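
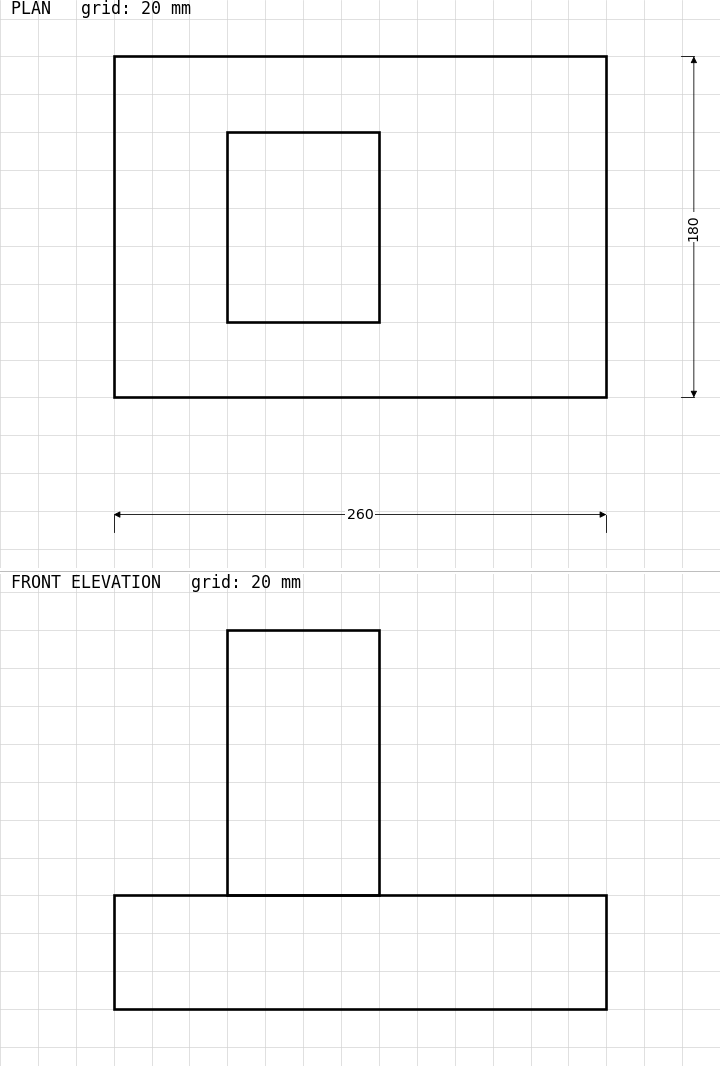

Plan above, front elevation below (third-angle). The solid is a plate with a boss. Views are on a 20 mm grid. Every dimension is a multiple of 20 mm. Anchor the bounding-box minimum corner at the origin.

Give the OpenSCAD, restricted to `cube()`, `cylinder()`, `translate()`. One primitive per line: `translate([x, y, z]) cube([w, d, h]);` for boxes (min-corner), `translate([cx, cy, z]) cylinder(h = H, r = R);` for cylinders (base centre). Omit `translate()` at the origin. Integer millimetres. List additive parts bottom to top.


cube([260, 180, 60]);
translate([60, 40, 60]) cube([80, 100, 140]);


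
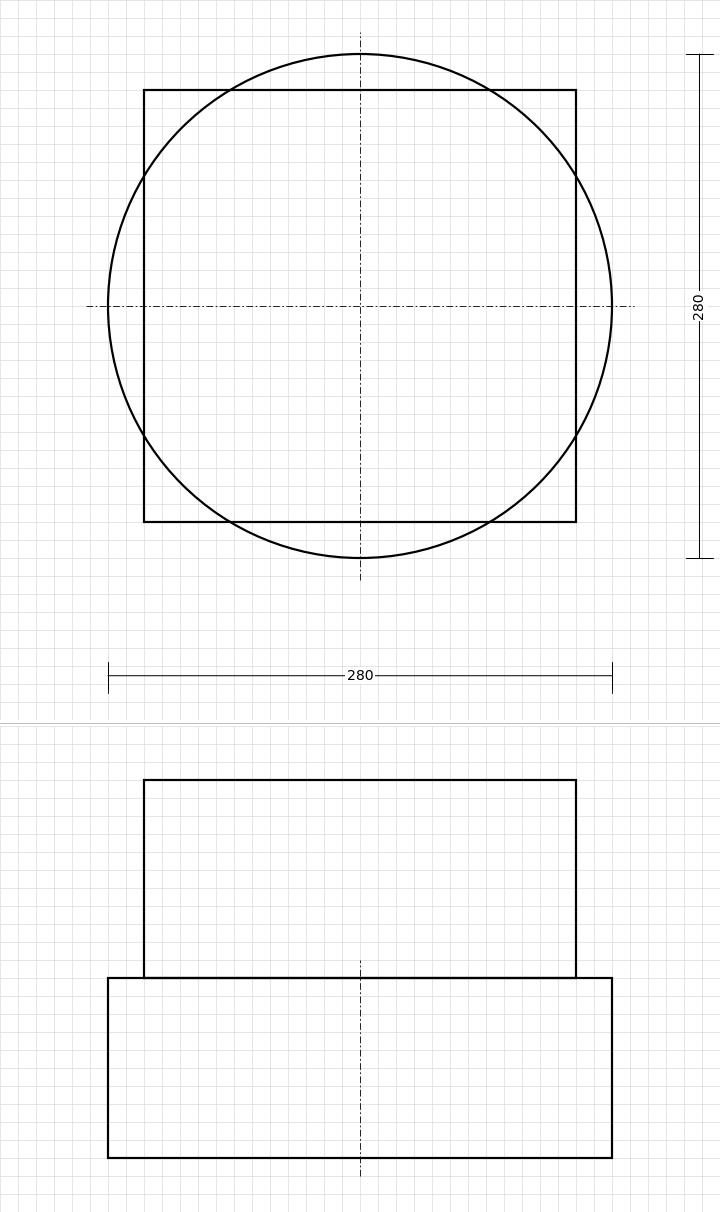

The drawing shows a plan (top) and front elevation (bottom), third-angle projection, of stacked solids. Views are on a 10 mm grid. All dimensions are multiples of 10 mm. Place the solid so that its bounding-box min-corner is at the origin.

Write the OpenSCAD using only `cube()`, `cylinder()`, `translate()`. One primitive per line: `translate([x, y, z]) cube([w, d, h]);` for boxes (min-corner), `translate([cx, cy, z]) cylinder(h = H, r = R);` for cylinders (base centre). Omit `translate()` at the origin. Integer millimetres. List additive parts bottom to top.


translate([140, 140, 0]) cylinder(h = 100, r = 140);
translate([20, 20, 100]) cube([240, 240, 110]);


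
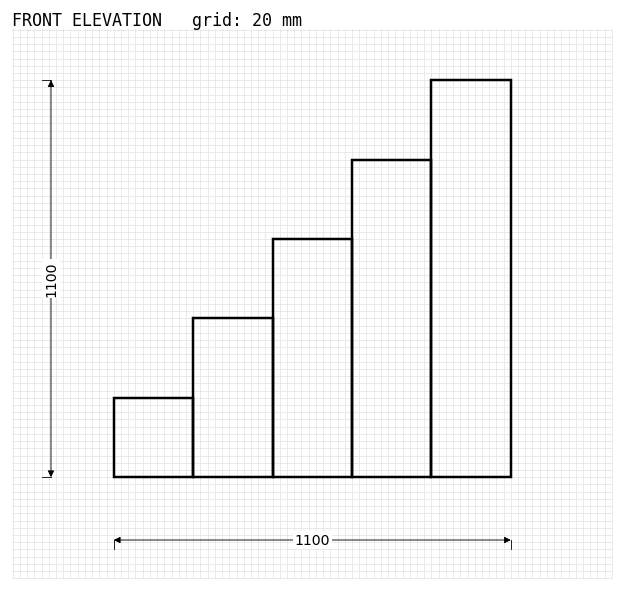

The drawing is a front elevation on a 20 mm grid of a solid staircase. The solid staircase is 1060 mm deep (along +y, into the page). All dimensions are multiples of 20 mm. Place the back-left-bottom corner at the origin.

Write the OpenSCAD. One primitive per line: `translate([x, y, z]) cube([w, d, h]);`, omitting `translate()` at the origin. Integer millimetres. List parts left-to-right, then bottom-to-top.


cube([220, 1060, 220]);
translate([220, 0, 0]) cube([220, 1060, 440]);
translate([440, 0, 0]) cube([220, 1060, 660]);
translate([660, 0, 0]) cube([220, 1060, 880]);
translate([880, 0, 0]) cube([220, 1060, 1100]);


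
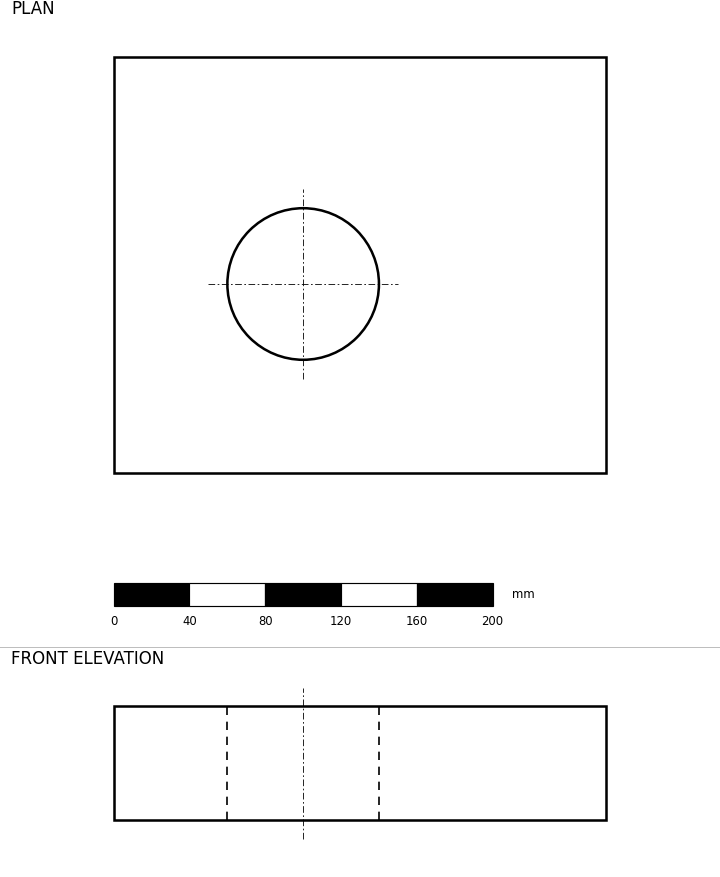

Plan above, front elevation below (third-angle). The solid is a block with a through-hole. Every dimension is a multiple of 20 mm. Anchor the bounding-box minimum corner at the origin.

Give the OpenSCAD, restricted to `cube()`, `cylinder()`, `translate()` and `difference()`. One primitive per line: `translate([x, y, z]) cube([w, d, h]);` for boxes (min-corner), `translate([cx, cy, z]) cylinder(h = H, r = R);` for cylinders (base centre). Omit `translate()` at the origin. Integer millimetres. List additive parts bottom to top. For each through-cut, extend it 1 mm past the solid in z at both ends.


difference() {
  cube([260, 220, 60]);
  translate([100, 100, -1]) cylinder(h = 62, r = 40);
}


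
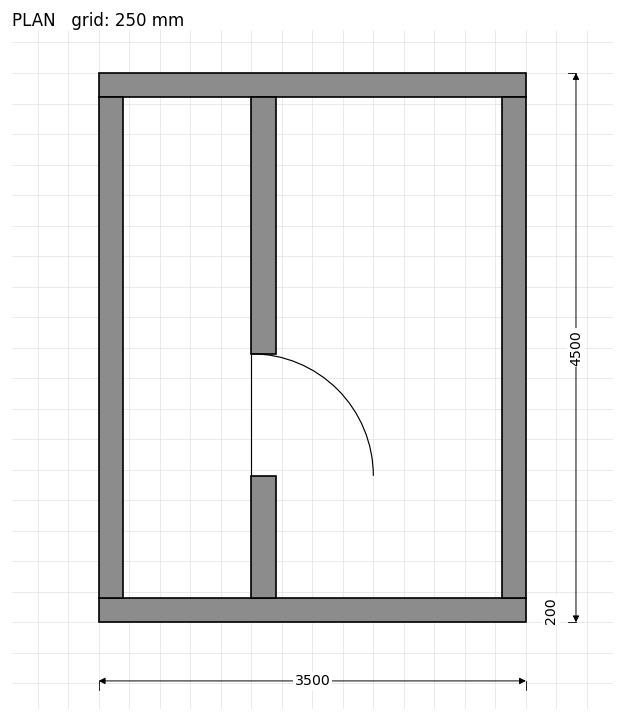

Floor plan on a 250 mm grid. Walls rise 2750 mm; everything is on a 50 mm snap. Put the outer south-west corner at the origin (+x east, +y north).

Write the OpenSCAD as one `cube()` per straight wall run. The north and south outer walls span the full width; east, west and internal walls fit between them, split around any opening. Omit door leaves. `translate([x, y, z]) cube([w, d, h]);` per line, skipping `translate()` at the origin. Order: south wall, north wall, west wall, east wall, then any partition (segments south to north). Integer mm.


cube([3500, 200, 2750]);
translate([0, 4300, 0]) cube([3500, 200, 2750]);
translate([0, 200, 0]) cube([200, 4100, 2750]);
translate([3300, 200, 0]) cube([200, 4100, 2750]);
translate([1250, 200, 0]) cube([200, 1000, 2750]);
translate([1250, 2200, 0]) cube([200, 2100, 2750]);


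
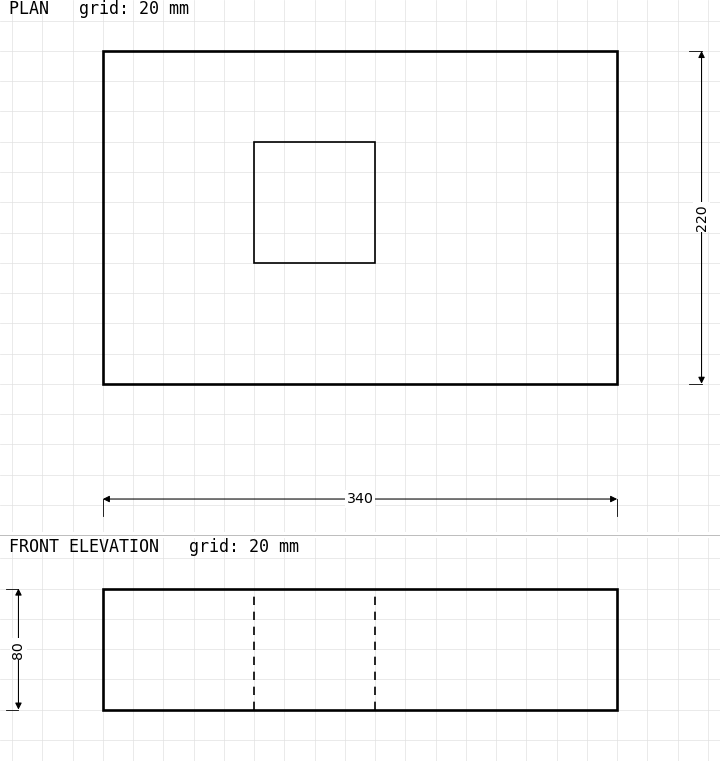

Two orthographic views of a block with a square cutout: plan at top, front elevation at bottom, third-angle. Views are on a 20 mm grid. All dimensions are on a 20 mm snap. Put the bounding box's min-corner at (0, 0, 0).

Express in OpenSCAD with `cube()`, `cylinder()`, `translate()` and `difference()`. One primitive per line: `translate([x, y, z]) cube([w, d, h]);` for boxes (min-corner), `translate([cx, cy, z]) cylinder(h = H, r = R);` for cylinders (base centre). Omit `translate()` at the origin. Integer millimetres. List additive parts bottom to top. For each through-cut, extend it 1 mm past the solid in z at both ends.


difference() {
  cube([340, 220, 80]);
  translate([100, 80, -1]) cube([80, 80, 82]);
}


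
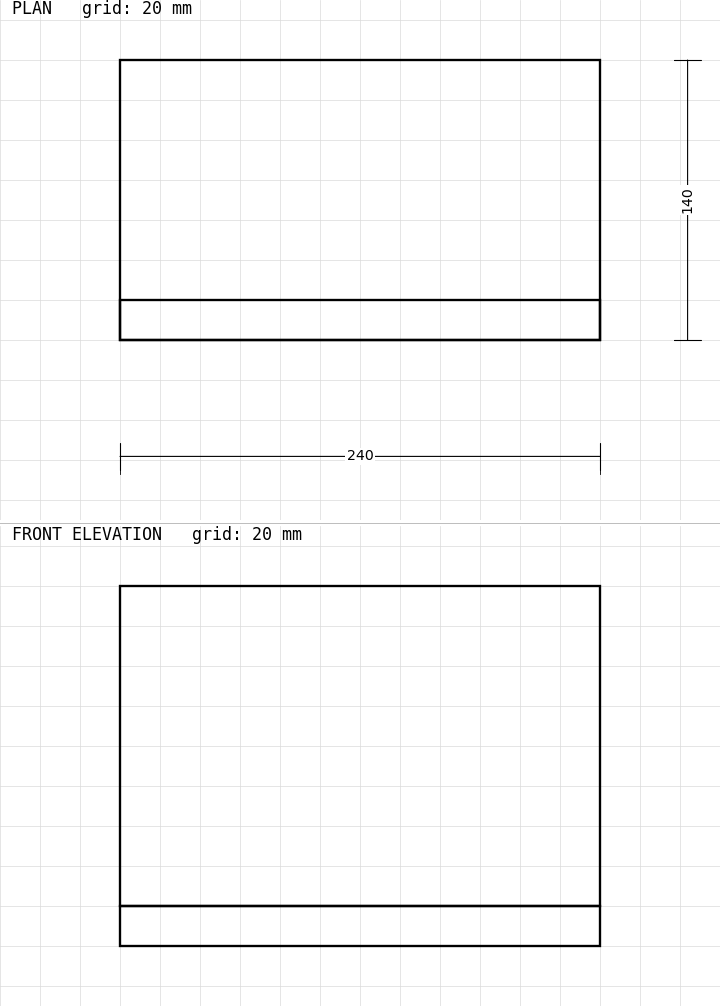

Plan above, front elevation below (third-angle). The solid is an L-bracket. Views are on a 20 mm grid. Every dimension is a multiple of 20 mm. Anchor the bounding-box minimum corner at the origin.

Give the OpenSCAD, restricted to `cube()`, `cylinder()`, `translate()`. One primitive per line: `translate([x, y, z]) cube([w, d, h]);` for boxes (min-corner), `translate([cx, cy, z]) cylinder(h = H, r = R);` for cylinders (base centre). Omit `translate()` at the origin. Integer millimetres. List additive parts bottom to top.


cube([240, 140, 20]);
translate([0, 0, 20]) cube([240, 20, 160]);


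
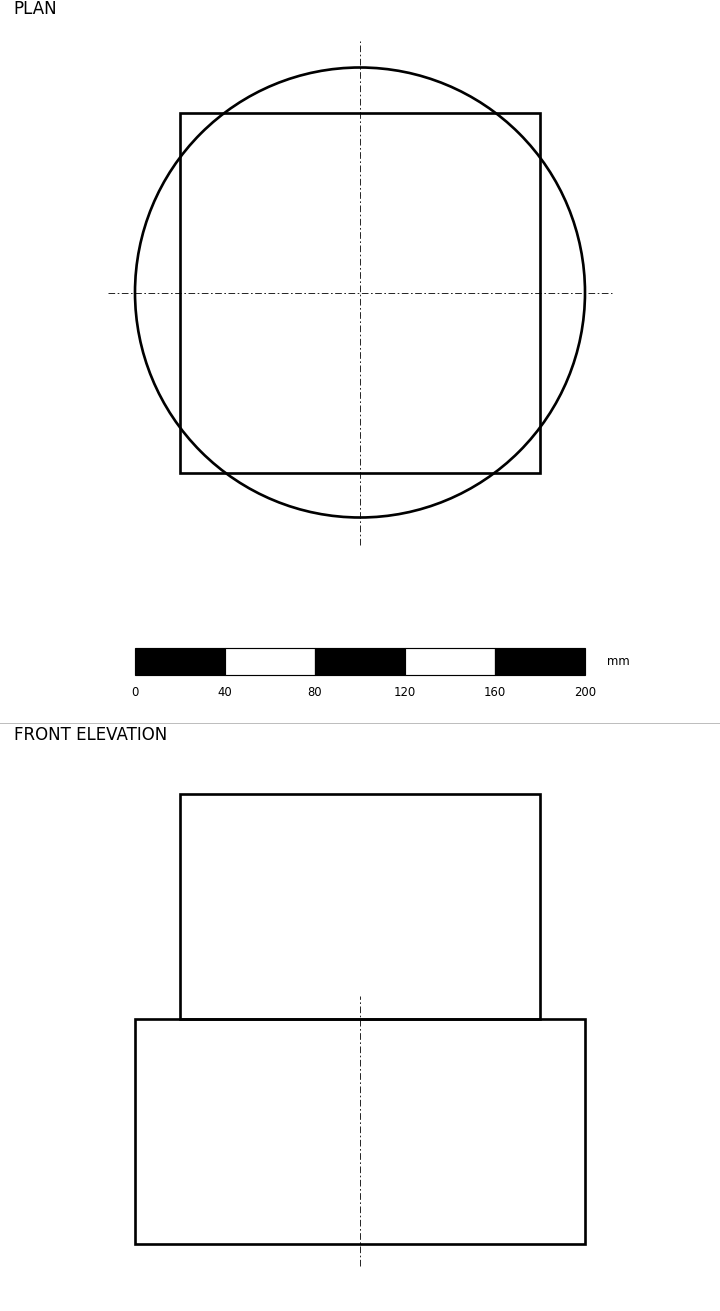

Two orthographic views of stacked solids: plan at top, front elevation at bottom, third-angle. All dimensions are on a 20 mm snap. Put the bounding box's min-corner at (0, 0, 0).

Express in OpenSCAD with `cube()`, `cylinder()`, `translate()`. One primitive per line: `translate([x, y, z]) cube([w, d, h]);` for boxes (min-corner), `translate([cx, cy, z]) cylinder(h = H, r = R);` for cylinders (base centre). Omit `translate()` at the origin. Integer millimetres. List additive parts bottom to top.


translate([100, 100, 0]) cylinder(h = 100, r = 100);
translate([20, 20, 100]) cube([160, 160, 100]);


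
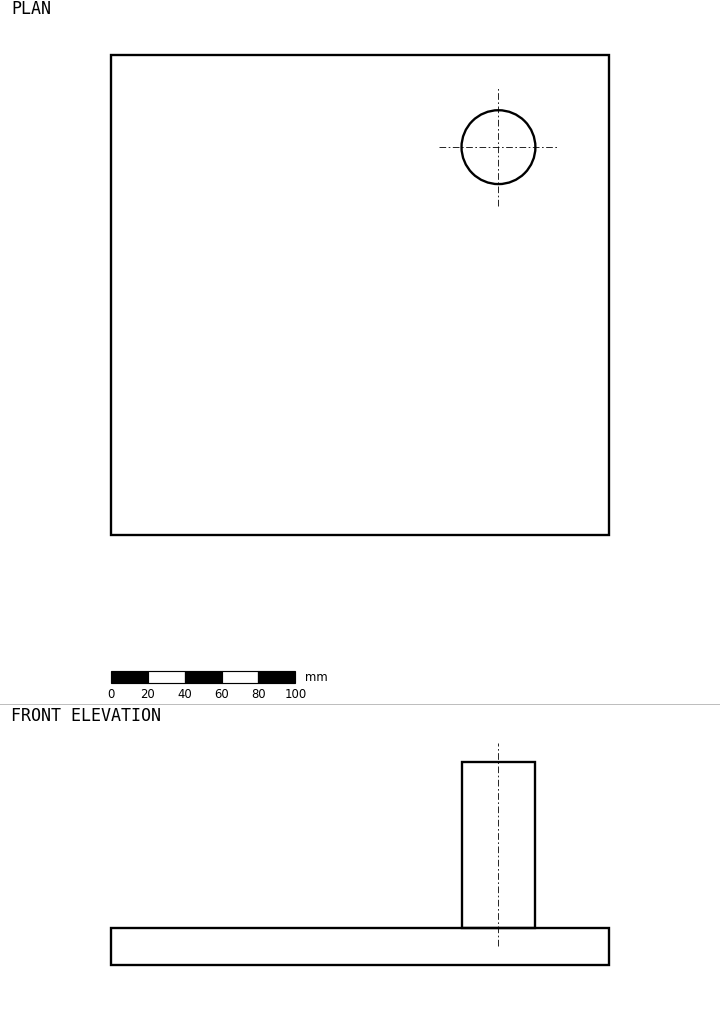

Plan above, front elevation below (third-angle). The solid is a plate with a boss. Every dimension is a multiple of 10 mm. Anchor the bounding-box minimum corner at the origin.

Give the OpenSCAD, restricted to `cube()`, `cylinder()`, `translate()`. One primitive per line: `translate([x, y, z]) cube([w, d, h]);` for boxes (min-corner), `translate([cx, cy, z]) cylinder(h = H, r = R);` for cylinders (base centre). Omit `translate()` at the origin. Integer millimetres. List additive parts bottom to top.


cube([270, 260, 20]);
translate([210, 210, 20]) cylinder(h = 90, r = 20);


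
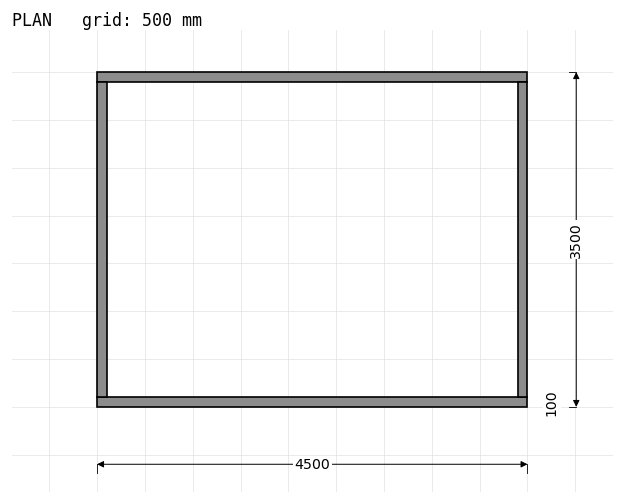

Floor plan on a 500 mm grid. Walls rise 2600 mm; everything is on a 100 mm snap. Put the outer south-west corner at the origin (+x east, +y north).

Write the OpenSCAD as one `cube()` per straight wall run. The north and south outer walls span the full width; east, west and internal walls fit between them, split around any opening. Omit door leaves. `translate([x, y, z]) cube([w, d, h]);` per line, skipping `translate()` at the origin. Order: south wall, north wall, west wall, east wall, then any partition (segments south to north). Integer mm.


cube([4500, 100, 2600]);
translate([0, 3400, 0]) cube([4500, 100, 2600]);
translate([0, 100, 0]) cube([100, 3300, 2600]);
translate([4400, 100, 0]) cube([100, 3300, 2600]);


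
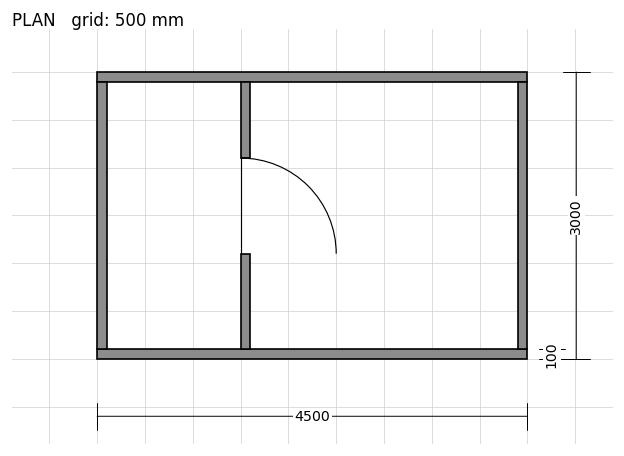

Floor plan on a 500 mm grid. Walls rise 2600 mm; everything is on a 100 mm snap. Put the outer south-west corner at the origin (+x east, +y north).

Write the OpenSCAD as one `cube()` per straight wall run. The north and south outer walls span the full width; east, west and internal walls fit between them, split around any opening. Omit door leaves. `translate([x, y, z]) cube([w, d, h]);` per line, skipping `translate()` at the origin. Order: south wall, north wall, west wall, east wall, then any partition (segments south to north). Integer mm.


cube([4500, 100, 2600]);
translate([0, 2900, 0]) cube([4500, 100, 2600]);
translate([0, 100, 0]) cube([100, 2800, 2600]);
translate([4400, 100, 0]) cube([100, 2800, 2600]);
translate([1500, 100, 0]) cube([100, 1000, 2600]);
translate([1500, 2100, 0]) cube([100, 800, 2600]);


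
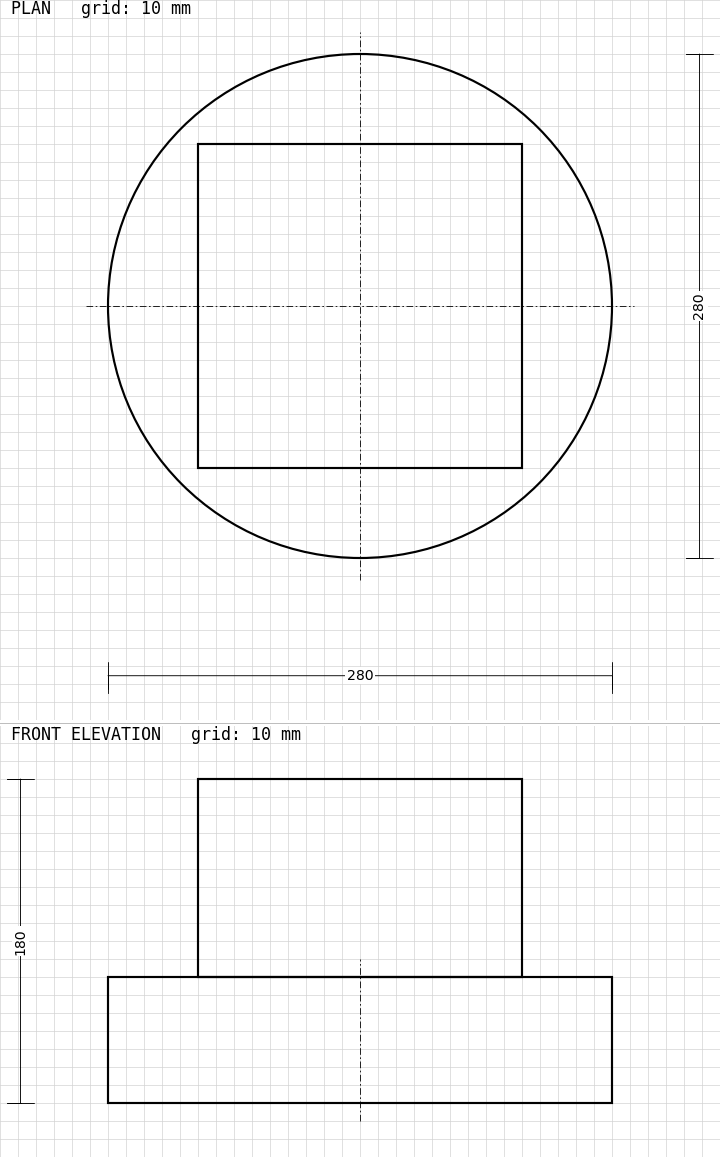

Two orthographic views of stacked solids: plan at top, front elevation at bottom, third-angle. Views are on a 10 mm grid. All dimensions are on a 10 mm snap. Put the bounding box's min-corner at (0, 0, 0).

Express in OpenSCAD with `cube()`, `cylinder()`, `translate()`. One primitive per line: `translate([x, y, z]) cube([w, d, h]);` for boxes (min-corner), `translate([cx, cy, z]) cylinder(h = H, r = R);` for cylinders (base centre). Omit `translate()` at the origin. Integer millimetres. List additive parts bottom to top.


translate([140, 140, 0]) cylinder(h = 70, r = 140);
translate([50, 50, 70]) cube([180, 180, 110]);


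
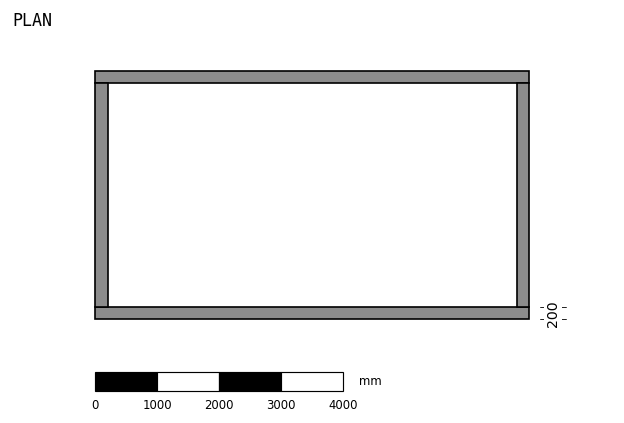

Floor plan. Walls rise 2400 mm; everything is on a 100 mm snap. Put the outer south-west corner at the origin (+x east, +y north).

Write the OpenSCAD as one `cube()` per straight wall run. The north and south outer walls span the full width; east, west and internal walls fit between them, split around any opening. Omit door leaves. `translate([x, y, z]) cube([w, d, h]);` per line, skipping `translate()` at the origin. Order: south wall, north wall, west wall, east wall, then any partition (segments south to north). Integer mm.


cube([7000, 200, 2400]);
translate([0, 3800, 0]) cube([7000, 200, 2400]);
translate([0, 200, 0]) cube([200, 3600, 2400]);
translate([6800, 200, 0]) cube([200, 3600, 2400]);


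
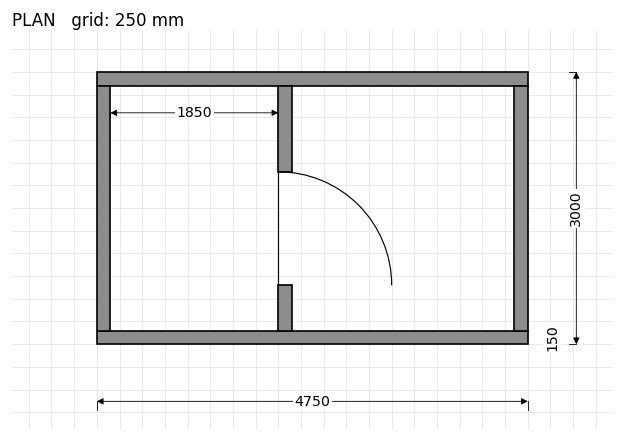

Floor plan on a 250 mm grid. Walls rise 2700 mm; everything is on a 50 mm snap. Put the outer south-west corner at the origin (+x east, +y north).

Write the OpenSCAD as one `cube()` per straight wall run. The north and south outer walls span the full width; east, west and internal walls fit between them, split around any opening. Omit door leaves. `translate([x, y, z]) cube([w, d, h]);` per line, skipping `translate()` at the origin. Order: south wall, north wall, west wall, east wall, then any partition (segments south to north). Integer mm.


cube([4750, 150, 2700]);
translate([0, 2850, 0]) cube([4750, 150, 2700]);
translate([0, 150, 0]) cube([150, 2700, 2700]);
translate([4600, 150, 0]) cube([150, 2700, 2700]);
translate([2000, 150, 0]) cube([150, 500, 2700]);
translate([2000, 1900, 0]) cube([150, 950, 2700]);


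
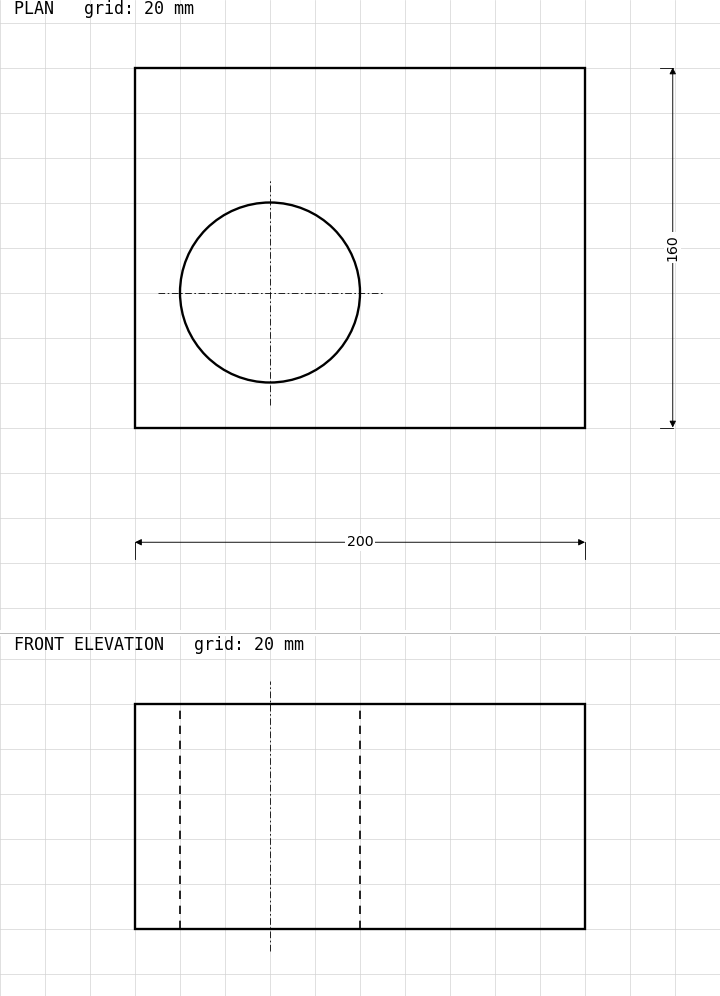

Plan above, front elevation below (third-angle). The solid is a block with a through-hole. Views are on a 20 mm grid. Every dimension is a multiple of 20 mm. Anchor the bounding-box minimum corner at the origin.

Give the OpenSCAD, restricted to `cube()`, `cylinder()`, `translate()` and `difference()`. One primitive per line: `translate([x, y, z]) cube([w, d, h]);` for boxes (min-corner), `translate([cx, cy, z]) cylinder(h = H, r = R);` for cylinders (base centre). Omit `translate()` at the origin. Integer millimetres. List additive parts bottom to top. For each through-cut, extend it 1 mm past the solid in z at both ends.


difference() {
  cube([200, 160, 100]);
  translate([60, 60, -1]) cylinder(h = 102, r = 40);
}


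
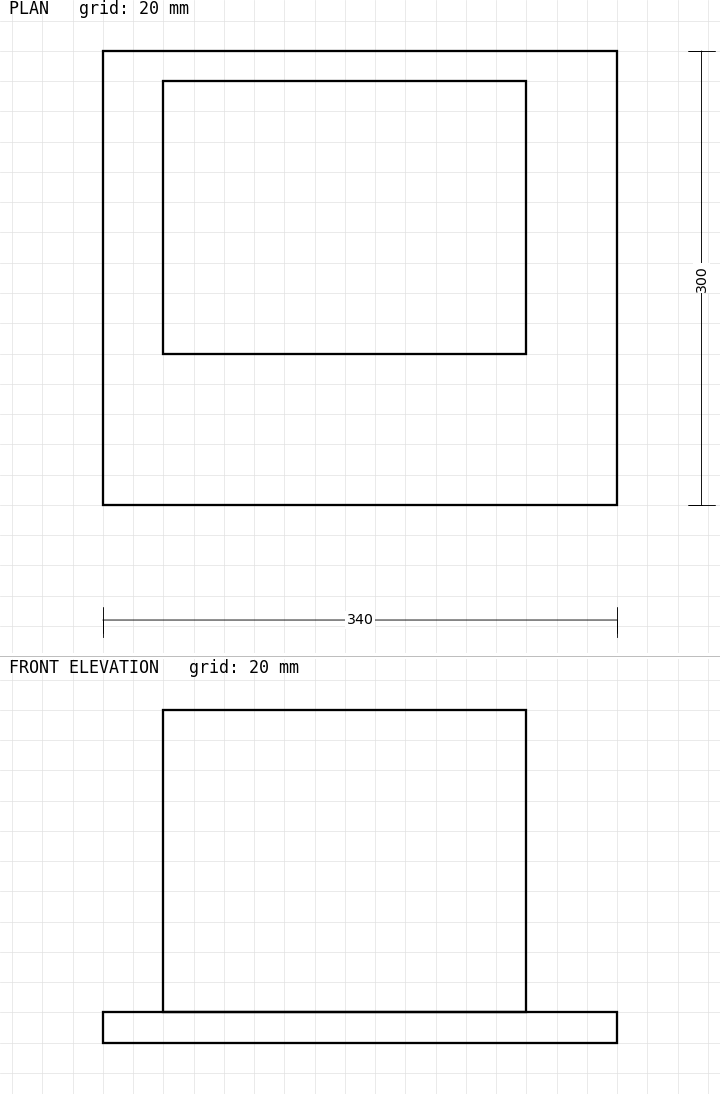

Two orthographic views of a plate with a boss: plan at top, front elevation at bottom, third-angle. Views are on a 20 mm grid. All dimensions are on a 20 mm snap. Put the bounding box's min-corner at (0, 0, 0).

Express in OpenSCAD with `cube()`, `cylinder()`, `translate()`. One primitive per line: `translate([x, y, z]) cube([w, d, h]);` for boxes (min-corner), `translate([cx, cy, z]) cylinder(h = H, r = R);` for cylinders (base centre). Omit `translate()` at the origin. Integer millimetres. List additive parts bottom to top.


cube([340, 300, 20]);
translate([40, 100, 20]) cube([240, 180, 200]);


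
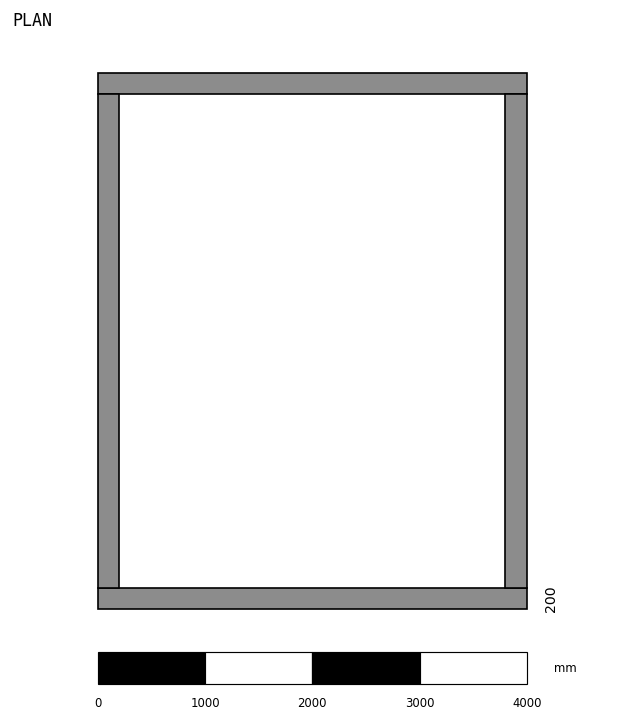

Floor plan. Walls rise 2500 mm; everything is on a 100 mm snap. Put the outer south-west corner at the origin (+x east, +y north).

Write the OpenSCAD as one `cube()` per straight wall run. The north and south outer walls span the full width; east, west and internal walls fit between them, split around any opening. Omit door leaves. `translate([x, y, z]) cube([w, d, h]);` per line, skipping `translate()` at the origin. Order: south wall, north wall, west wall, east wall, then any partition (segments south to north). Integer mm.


cube([4000, 200, 2500]);
translate([0, 4800, 0]) cube([4000, 200, 2500]);
translate([0, 200, 0]) cube([200, 4600, 2500]);
translate([3800, 200, 0]) cube([200, 4600, 2500]);


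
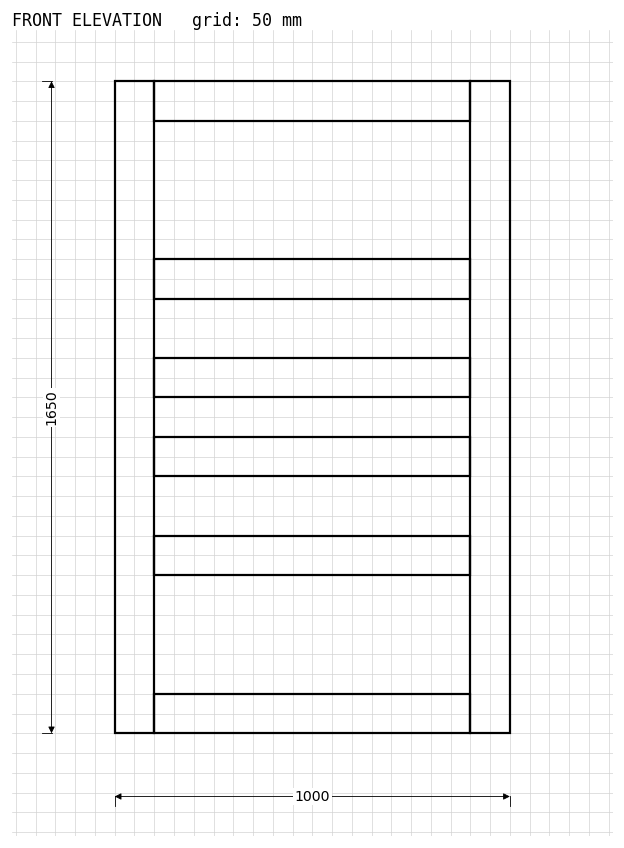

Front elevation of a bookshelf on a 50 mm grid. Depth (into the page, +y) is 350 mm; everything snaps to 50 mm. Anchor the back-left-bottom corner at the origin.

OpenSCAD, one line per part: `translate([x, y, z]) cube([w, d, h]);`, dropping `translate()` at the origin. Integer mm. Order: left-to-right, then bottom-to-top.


cube([100, 350, 1650]);
translate([100, 0, 0]) cube([800, 350, 100]);
translate([100, 0, 400]) cube([800, 350, 100]);
translate([100, 0, 650]) cube([800, 350, 100]);
translate([100, 0, 850]) cube([800, 350, 100]);
translate([100, 0, 1100]) cube([800, 350, 100]);
translate([100, 0, 1550]) cube([800, 350, 100]);
translate([900, 0, 0]) cube([100, 350, 1650]);


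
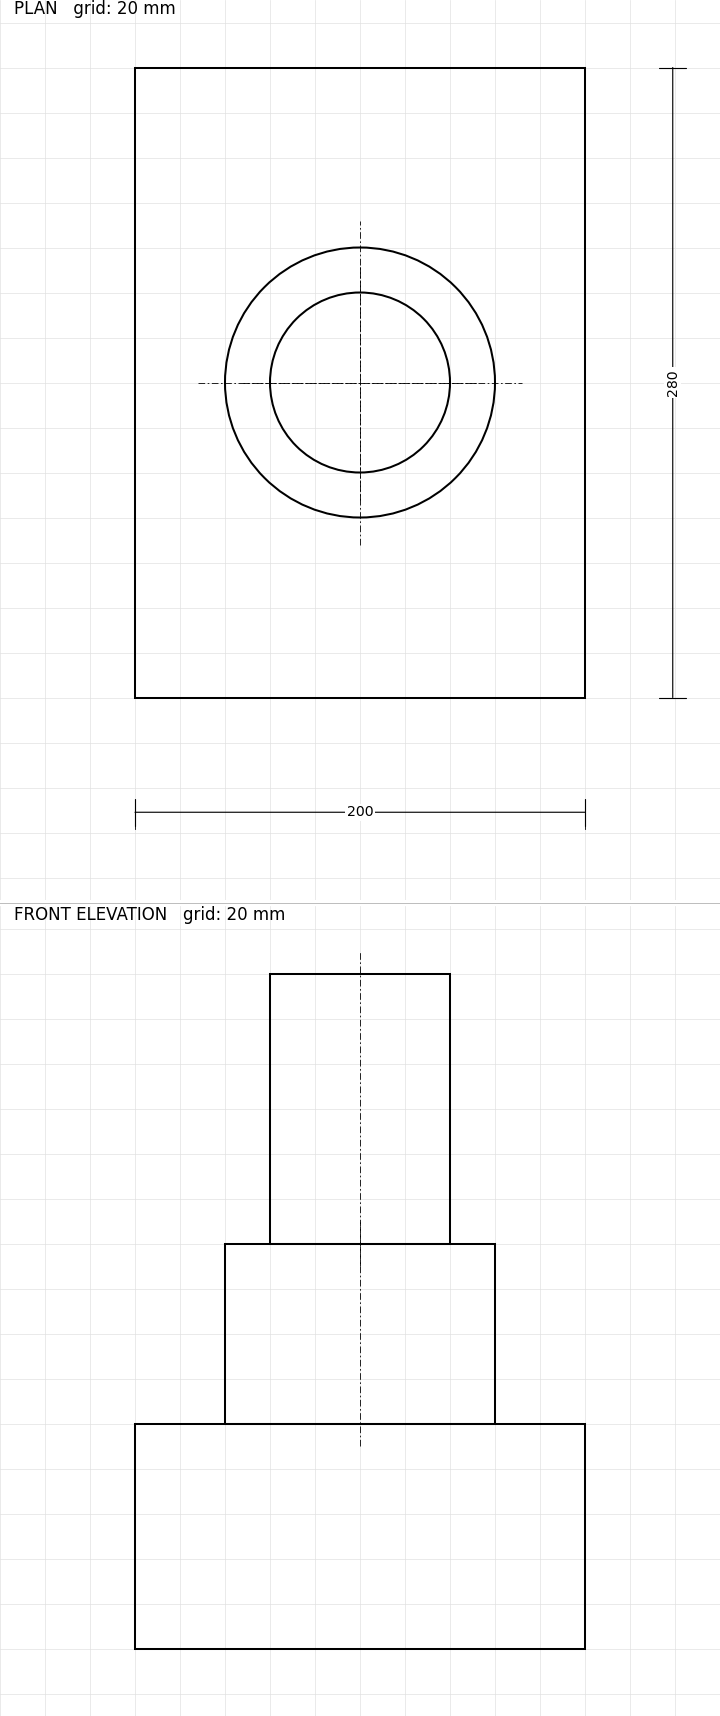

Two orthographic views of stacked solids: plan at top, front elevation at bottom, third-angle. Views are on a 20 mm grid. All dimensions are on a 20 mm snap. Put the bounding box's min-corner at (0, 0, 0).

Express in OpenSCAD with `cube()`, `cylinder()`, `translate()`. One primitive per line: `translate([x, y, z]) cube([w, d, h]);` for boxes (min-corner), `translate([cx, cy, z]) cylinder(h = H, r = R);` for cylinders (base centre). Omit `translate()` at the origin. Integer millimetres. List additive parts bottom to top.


cube([200, 280, 100]);
translate([100, 140, 100]) cylinder(h = 80, r = 60);
translate([100, 140, 180]) cylinder(h = 120, r = 40);


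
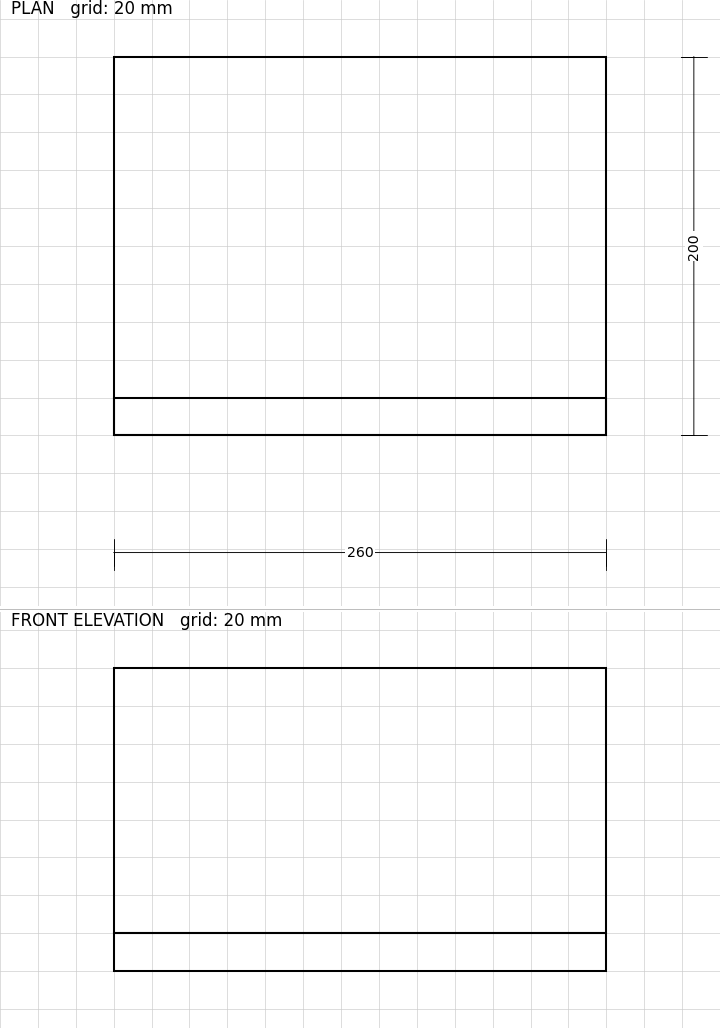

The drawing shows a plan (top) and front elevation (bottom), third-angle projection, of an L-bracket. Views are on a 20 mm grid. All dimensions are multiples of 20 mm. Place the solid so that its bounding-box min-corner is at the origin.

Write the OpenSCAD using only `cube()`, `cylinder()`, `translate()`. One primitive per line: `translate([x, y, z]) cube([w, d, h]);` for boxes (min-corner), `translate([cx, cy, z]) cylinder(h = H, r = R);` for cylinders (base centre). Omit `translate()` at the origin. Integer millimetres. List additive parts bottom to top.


cube([260, 200, 20]);
translate([0, 0, 20]) cube([260, 20, 140]);


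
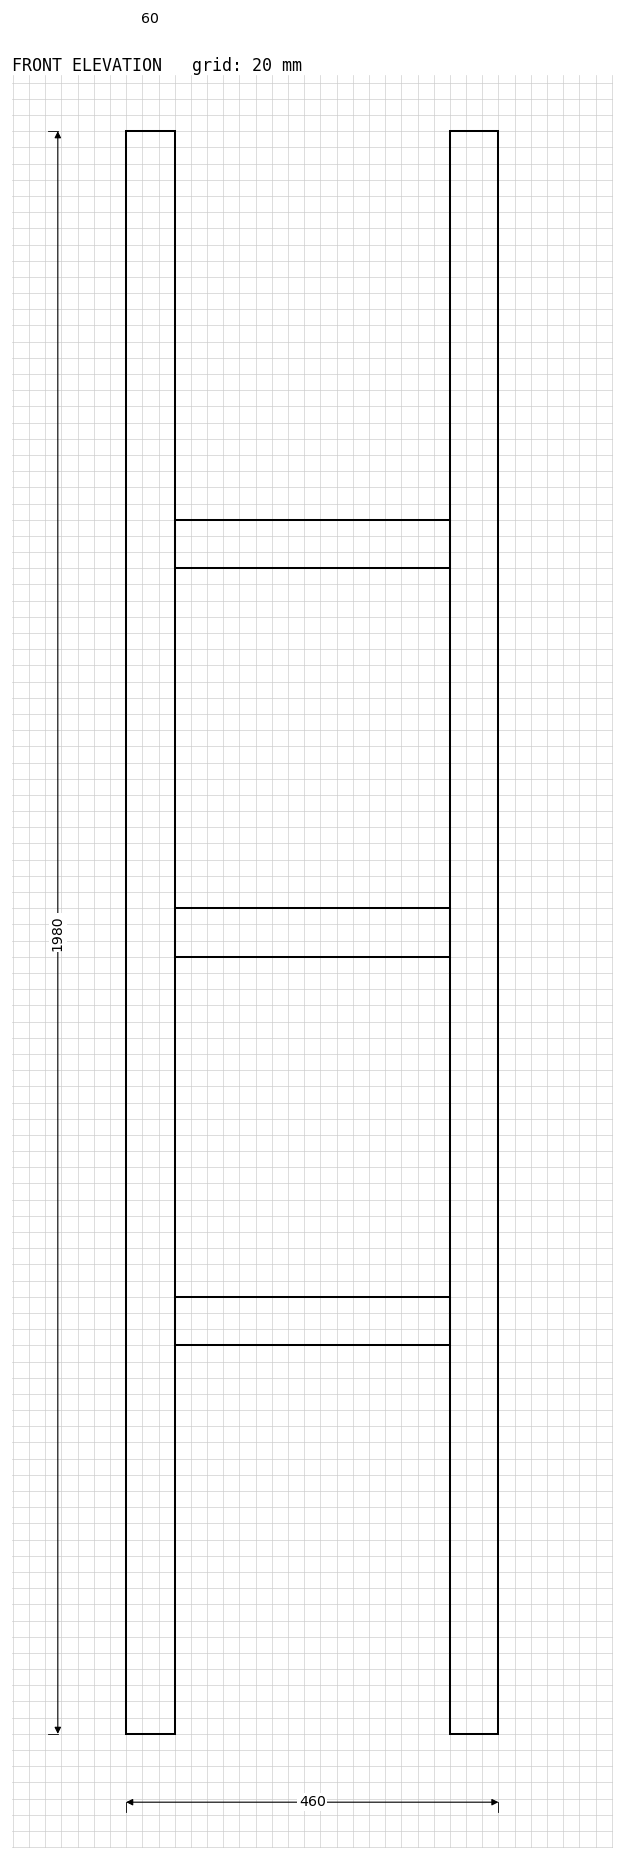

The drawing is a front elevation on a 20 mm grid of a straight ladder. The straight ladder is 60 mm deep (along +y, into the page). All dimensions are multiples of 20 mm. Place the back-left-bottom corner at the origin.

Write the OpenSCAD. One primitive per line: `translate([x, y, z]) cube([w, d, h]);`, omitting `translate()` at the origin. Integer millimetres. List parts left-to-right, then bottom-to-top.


cube([60, 60, 1980]);
translate([60, 0, 480]) cube([340, 60, 60]);
translate([60, 0, 960]) cube([340, 60, 60]);
translate([60, 0, 1440]) cube([340, 60, 60]);
translate([400, 0, 0]) cube([60, 60, 1980]);


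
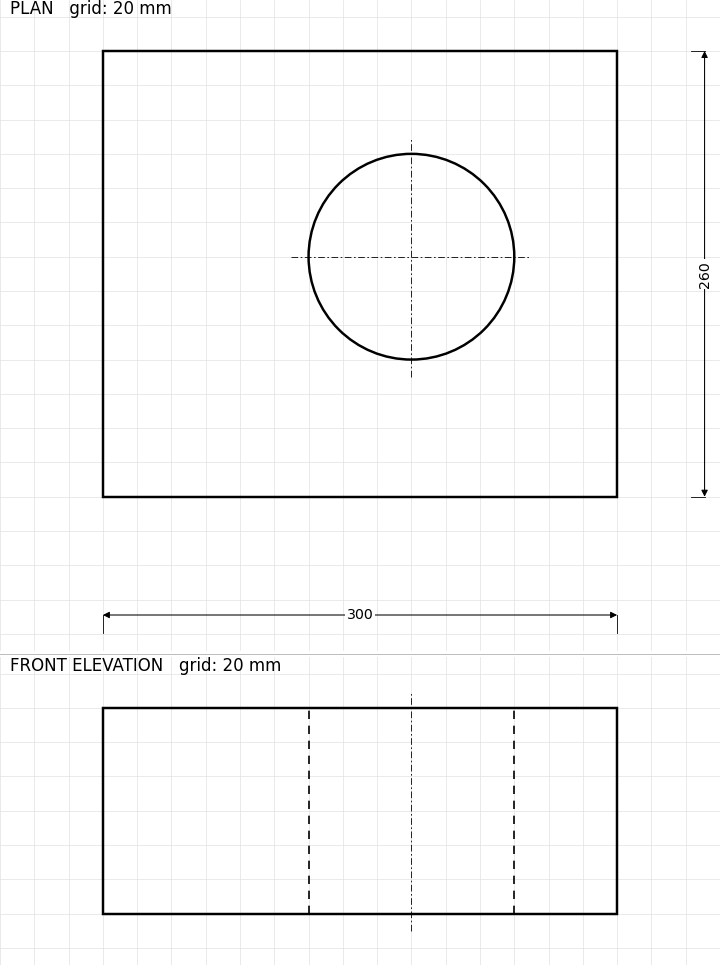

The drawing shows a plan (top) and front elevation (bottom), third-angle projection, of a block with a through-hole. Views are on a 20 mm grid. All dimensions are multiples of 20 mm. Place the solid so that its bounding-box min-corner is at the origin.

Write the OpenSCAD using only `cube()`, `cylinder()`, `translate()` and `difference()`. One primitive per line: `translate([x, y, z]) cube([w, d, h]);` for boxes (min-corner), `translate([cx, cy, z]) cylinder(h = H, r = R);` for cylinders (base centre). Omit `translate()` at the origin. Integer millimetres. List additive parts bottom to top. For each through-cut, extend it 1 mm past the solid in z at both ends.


difference() {
  cube([300, 260, 120]);
  translate([180, 140, -1]) cylinder(h = 122, r = 60);
}


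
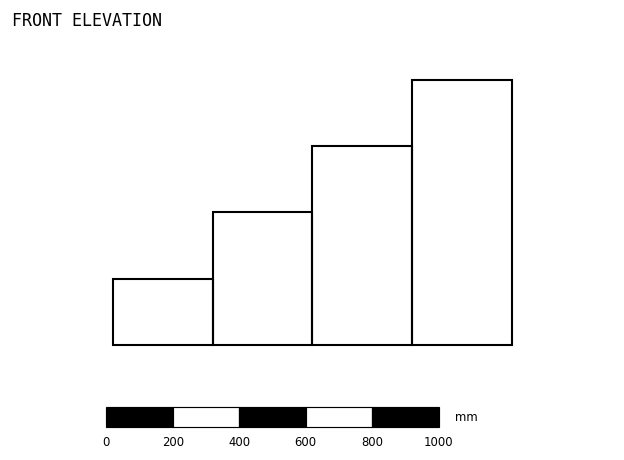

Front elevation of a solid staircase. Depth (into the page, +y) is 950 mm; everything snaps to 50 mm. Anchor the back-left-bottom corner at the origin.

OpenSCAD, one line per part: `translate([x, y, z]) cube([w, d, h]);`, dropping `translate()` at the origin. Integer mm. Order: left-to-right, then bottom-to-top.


cube([300, 950, 200]);
translate([300, 0, 0]) cube([300, 950, 400]);
translate([600, 0, 0]) cube([300, 950, 600]);
translate([900, 0, 0]) cube([300, 950, 800]);


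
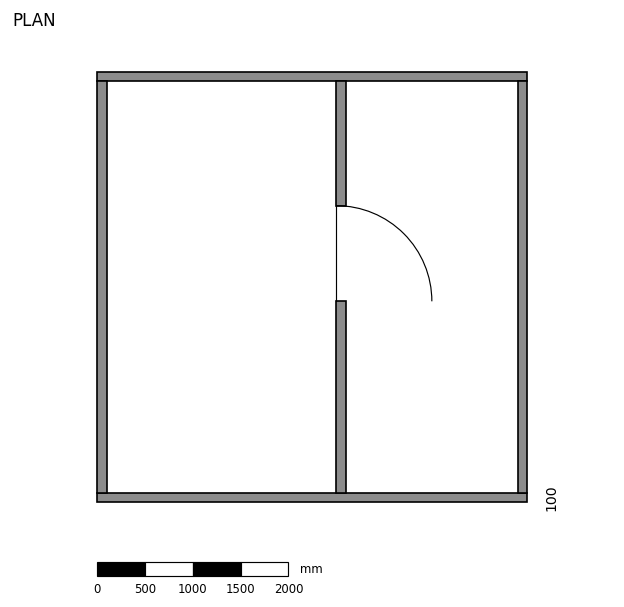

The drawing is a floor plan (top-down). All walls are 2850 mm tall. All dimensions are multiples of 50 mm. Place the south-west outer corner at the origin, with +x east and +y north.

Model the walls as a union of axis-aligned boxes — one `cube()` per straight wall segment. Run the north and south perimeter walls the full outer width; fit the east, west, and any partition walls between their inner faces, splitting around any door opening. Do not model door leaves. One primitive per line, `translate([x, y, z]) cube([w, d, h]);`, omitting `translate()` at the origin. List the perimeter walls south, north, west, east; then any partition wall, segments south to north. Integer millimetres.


cube([4500, 100, 2850]);
translate([0, 4400, 0]) cube([4500, 100, 2850]);
translate([0, 100, 0]) cube([100, 4300, 2850]);
translate([4400, 100, 0]) cube([100, 4300, 2850]);
translate([2500, 100, 0]) cube([100, 2000, 2850]);
translate([2500, 3100, 0]) cube([100, 1300, 2850]);


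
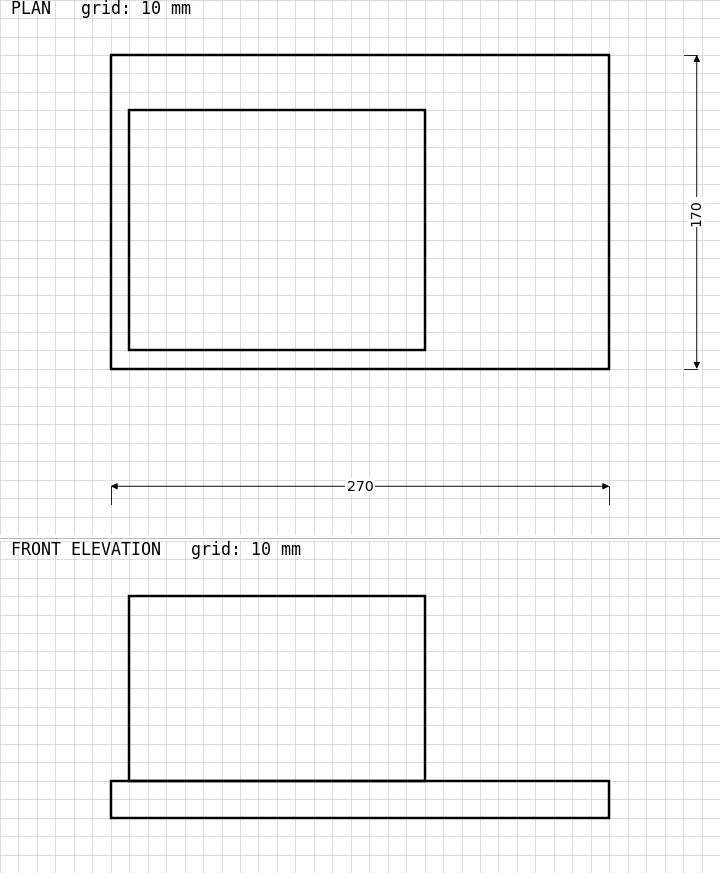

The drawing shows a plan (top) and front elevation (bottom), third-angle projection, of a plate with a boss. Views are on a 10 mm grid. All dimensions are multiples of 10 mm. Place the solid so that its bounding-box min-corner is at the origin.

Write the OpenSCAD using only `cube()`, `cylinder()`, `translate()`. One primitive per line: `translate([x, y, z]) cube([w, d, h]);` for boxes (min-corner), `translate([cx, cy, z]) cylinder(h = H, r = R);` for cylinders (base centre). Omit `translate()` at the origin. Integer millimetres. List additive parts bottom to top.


cube([270, 170, 20]);
translate([10, 10, 20]) cube([160, 130, 100]);


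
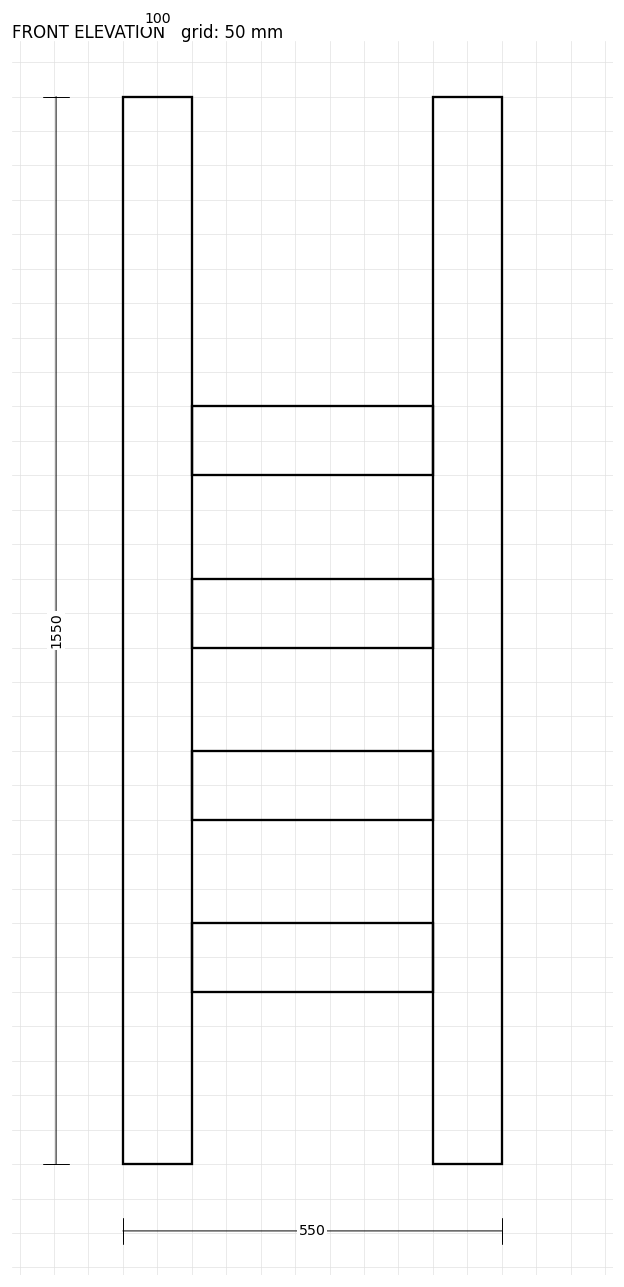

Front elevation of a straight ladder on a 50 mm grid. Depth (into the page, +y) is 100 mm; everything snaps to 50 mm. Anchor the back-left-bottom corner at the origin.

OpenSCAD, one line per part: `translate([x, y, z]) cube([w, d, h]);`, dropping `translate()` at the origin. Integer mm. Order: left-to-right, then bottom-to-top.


cube([100, 100, 1550]);
translate([100, 0, 250]) cube([350, 100, 100]);
translate([100, 0, 500]) cube([350, 100, 100]);
translate([100, 0, 750]) cube([350, 100, 100]);
translate([100, 0, 1000]) cube([350, 100, 100]);
translate([450, 0, 0]) cube([100, 100, 1550]);


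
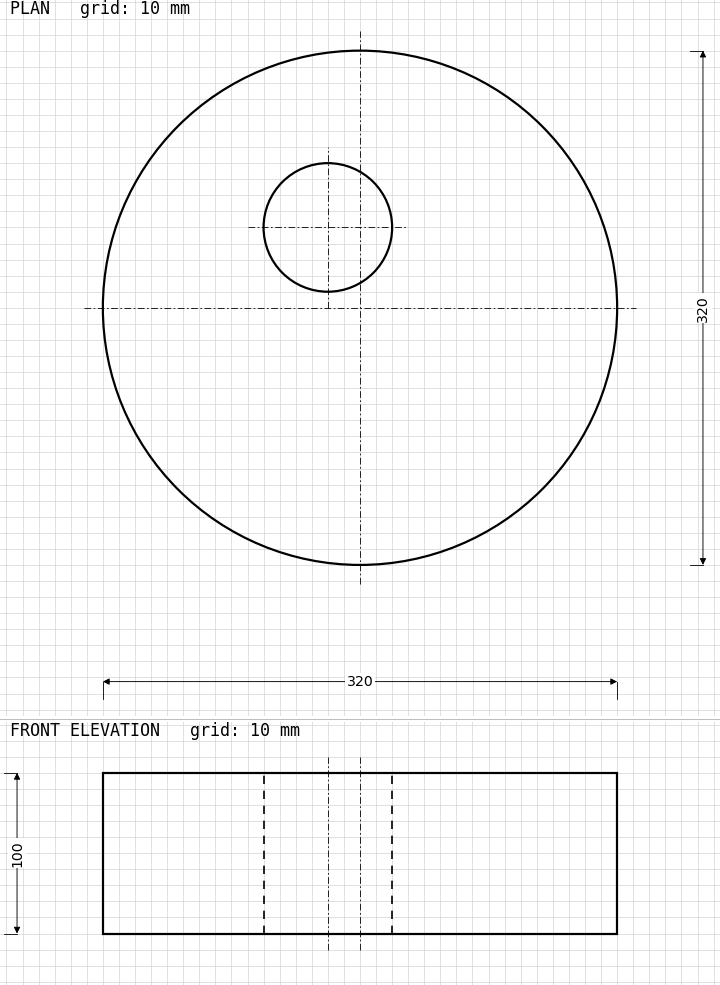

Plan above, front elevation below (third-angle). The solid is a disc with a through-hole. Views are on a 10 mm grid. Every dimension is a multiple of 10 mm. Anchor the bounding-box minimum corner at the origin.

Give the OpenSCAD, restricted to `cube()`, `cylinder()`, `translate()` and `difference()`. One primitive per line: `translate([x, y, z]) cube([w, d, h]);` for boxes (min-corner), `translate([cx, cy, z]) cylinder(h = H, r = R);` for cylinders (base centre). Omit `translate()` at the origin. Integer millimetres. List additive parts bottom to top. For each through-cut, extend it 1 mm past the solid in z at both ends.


difference() {
  translate([160, 160, 0]) cylinder(h = 100, r = 160);
  translate([140, 210, -1]) cylinder(h = 102, r = 40);
}


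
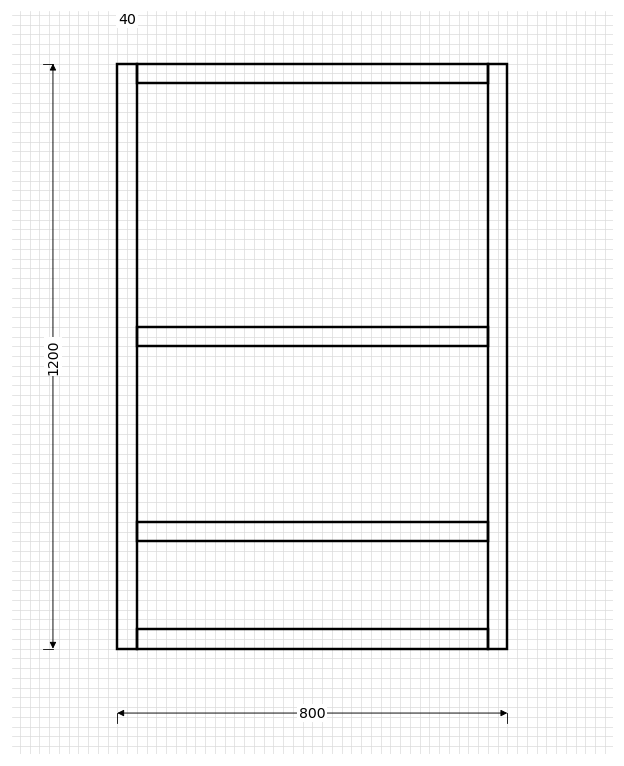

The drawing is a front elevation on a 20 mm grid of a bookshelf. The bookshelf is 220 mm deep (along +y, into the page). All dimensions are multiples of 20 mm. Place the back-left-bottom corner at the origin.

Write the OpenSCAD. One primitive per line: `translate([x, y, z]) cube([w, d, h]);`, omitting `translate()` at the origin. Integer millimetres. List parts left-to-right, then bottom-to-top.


cube([40, 220, 1200]);
translate([40, 0, 0]) cube([720, 220, 40]);
translate([40, 0, 220]) cube([720, 220, 40]);
translate([40, 0, 620]) cube([720, 220, 40]);
translate([40, 0, 1160]) cube([720, 220, 40]);
translate([760, 0, 0]) cube([40, 220, 1200]);


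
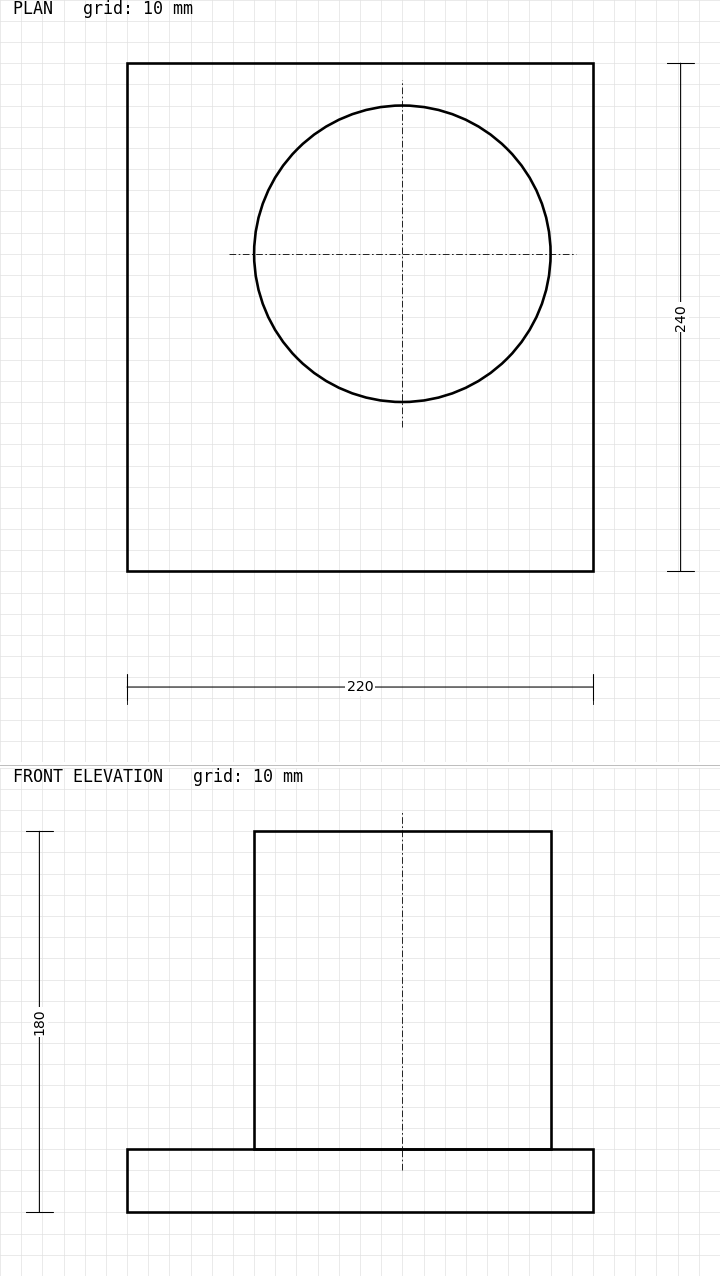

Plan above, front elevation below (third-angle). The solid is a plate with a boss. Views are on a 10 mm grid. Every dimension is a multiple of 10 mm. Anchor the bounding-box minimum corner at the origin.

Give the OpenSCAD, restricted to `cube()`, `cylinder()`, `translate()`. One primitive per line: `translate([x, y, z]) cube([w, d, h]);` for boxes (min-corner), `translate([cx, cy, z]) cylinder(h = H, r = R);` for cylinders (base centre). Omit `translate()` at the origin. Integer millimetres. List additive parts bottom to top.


cube([220, 240, 30]);
translate([130, 150, 30]) cylinder(h = 150, r = 70);


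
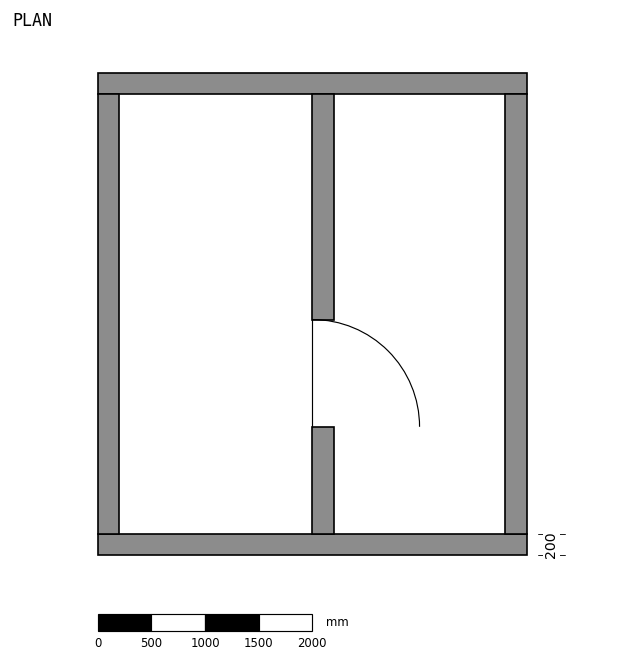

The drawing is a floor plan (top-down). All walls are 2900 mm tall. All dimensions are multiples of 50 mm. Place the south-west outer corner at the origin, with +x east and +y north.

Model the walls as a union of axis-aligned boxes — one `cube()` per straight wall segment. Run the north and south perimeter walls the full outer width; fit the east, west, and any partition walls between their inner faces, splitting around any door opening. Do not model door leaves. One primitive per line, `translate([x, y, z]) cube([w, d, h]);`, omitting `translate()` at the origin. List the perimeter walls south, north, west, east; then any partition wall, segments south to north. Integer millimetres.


cube([4000, 200, 2900]);
translate([0, 4300, 0]) cube([4000, 200, 2900]);
translate([0, 200, 0]) cube([200, 4100, 2900]);
translate([3800, 200, 0]) cube([200, 4100, 2900]);
translate([2000, 200, 0]) cube([200, 1000, 2900]);
translate([2000, 2200, 0]) cube([200, 2100, 2900]);


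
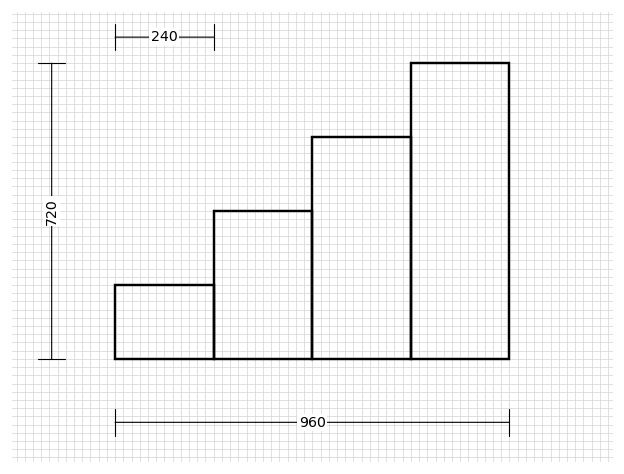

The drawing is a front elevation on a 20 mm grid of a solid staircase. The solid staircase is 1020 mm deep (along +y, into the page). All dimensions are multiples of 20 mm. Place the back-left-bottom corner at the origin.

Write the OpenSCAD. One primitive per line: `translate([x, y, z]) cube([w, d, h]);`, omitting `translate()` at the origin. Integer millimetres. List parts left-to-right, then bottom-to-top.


cube([240, 1020, 180]);
translate([240, 0, 0]) cube([240, 1020, 360]);
translate([480, 0, 0]) cube([240, 1020, 540]);
translate([720, 0, 0]) cube([240, 1020, 720]);


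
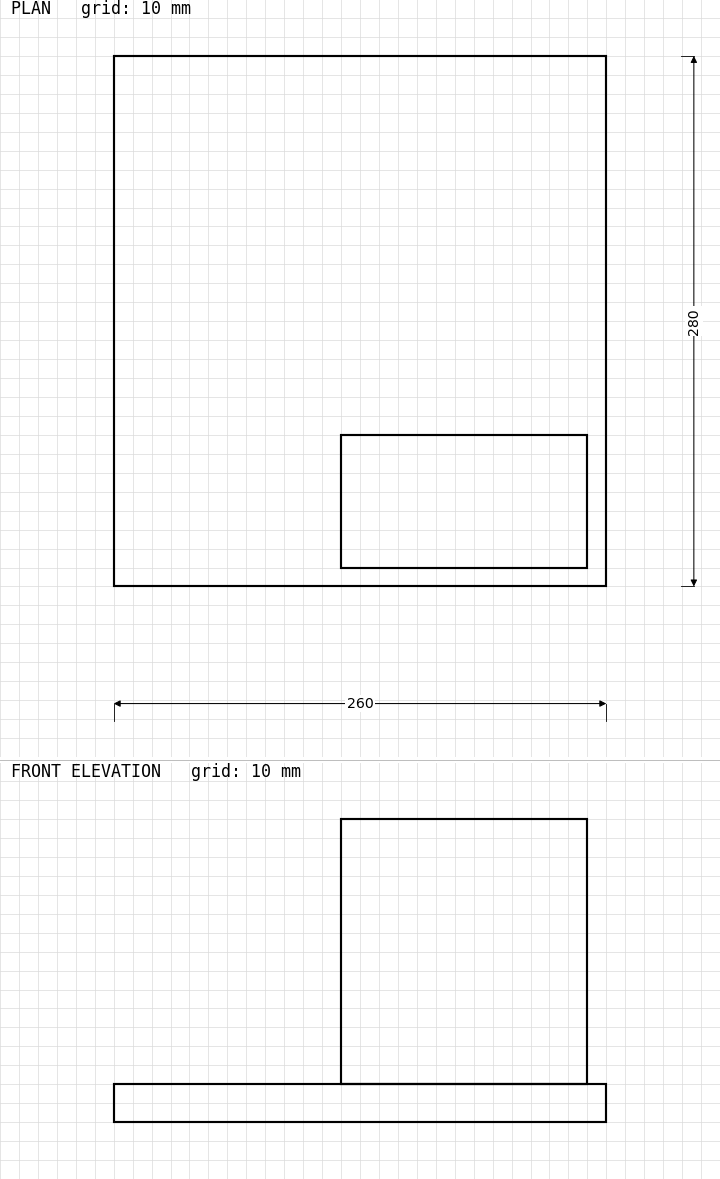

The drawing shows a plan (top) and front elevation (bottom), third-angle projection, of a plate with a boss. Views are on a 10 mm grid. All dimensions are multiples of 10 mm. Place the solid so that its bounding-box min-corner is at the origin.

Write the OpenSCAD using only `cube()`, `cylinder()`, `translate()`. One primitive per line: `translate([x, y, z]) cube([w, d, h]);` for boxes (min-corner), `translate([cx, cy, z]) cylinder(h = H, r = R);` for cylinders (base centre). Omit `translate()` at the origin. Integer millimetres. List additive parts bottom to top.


cube([260, 280, 20]);
translate([120, 10, 20]) cube([130, 70, 140]);


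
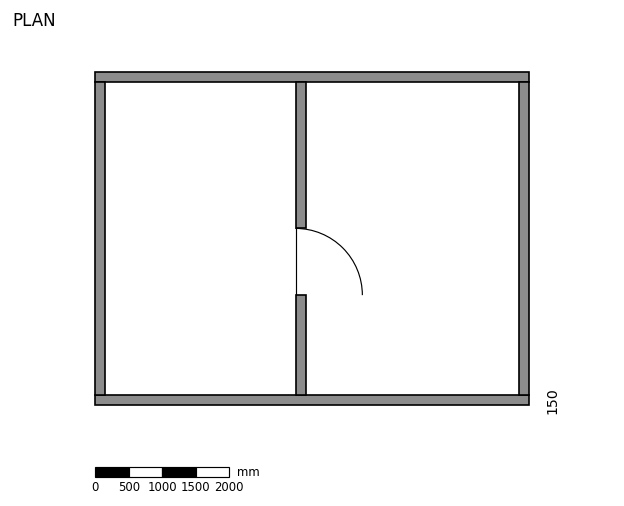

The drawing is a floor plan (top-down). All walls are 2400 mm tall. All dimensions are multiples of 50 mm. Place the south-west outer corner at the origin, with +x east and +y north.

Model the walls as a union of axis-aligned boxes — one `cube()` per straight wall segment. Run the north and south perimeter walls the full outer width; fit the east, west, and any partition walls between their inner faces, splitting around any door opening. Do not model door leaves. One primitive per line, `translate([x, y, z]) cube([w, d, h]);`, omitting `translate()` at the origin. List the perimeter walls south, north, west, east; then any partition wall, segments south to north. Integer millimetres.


cube([6500, 150, 2400]);
translate([0, 4850, 0]) cube([6500, 150, 2400]);
translate([0, 150, 0]) cube([150, 4700, 2400]);
translate([6350, 150, 0]) cube([150, 4700, 2400]);
translate([3000, 150, 0]) cube([150, 1500, 2400]);
translate([3000, 2650, 0]) cube([150, 2200, 2400]);


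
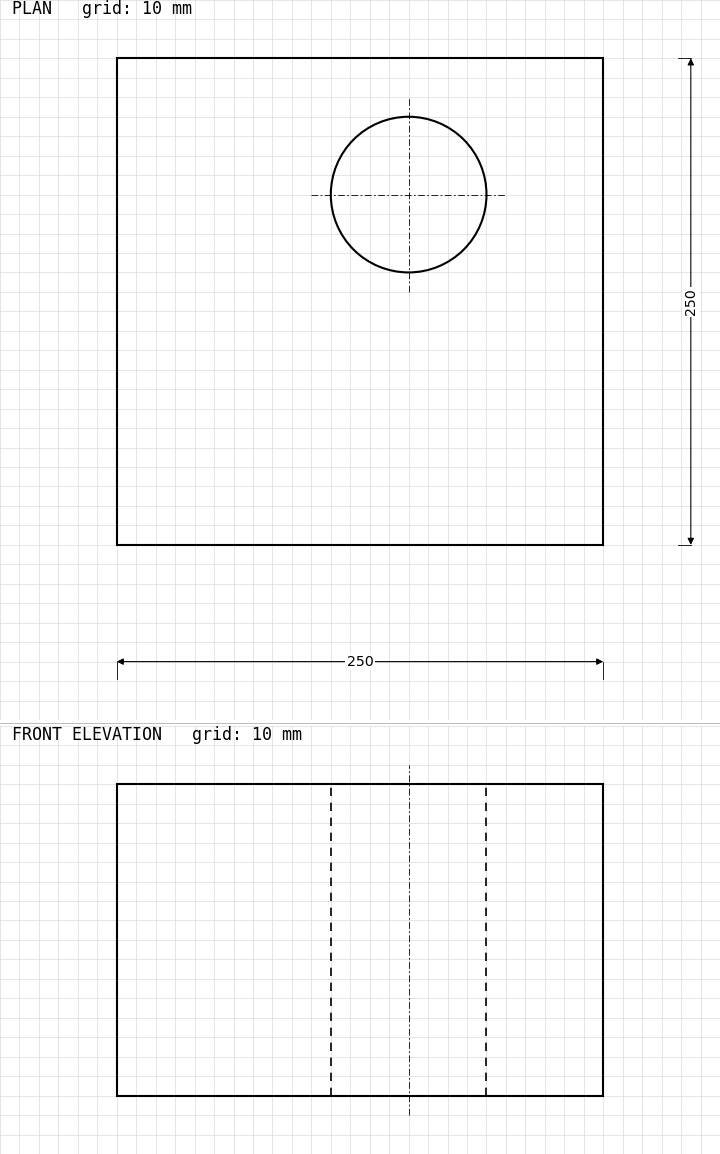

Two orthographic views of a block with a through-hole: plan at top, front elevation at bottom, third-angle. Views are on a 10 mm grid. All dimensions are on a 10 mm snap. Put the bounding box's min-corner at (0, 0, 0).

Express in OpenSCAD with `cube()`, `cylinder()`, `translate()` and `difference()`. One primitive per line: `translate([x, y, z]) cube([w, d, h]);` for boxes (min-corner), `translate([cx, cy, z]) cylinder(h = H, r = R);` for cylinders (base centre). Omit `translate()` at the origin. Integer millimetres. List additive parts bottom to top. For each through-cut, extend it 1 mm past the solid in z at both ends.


difference() {
  cube([250, 250, 160]);
  translate([150, 180, -1]) cylinder(h = 162, r = 40);
}


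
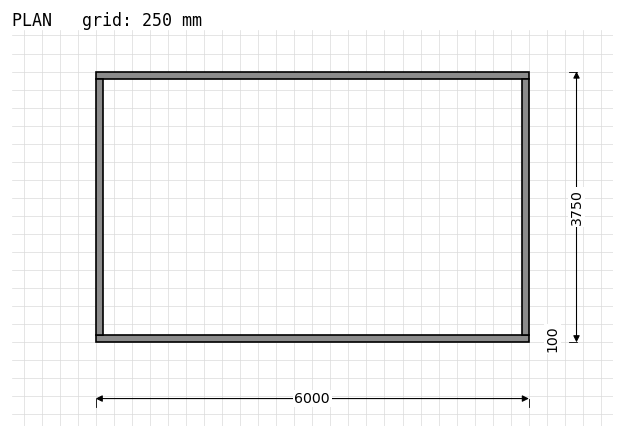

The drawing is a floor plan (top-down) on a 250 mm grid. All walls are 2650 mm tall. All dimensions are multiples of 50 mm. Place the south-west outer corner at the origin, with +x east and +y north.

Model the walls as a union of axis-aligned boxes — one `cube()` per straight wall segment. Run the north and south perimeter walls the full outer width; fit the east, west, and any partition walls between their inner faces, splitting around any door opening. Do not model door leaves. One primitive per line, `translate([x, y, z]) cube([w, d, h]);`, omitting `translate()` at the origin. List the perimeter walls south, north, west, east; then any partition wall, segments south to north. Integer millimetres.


cube([6000, 100, 2650]);
translate([0, 3650, 0]) cube([6000, 100, 2650]);
translate([0, 100, 0]) cube([100, 3550, 2650]);
translate([5900, 100, 0]) cube([100, 3550, 2650]);


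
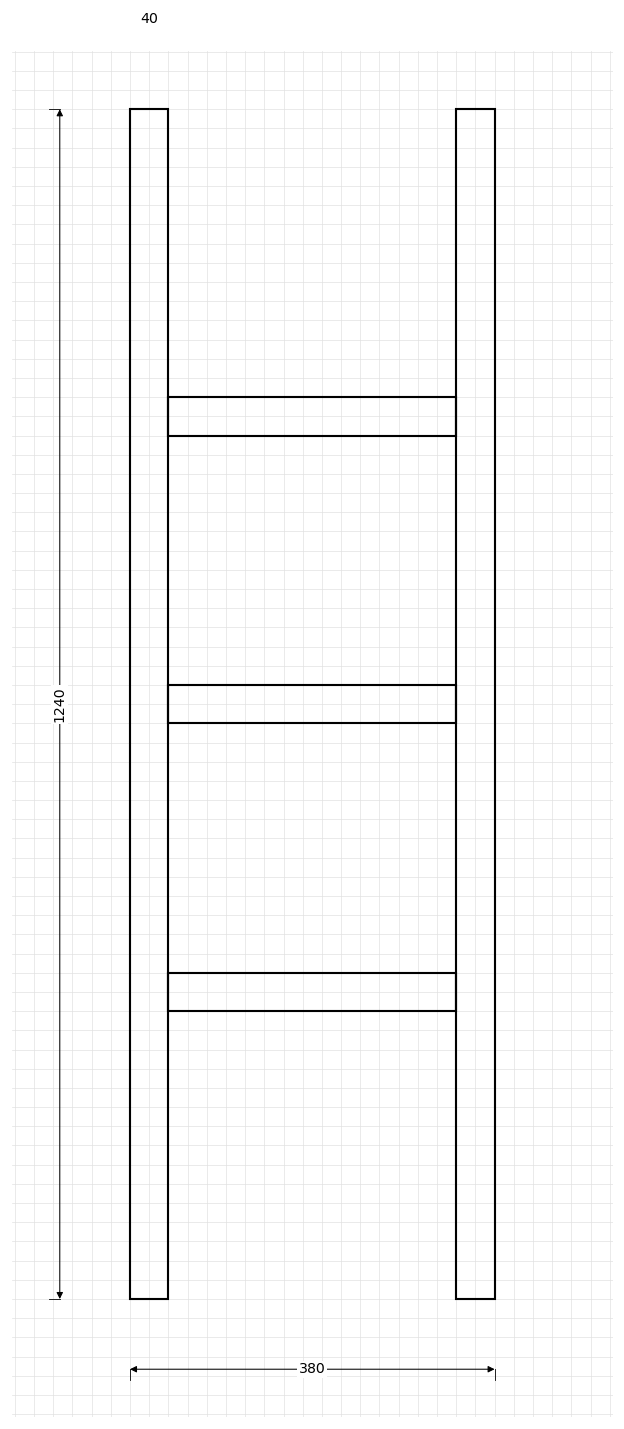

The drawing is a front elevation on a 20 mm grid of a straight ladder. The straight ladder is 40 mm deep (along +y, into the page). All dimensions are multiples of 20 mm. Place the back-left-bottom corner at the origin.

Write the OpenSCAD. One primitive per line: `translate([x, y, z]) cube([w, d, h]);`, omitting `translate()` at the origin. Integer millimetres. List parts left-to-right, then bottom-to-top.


cube([40, 40, 1240]);
translate([40, 0, 300]) cube([300, 40, 40]);
translate([40, 0, 600]) cube([300, 40, 40]);
translate([40, 0, 900]) cube([300, 40, 40]);
translate([340, 0, 0]) cube([40, 40, 1240]);
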